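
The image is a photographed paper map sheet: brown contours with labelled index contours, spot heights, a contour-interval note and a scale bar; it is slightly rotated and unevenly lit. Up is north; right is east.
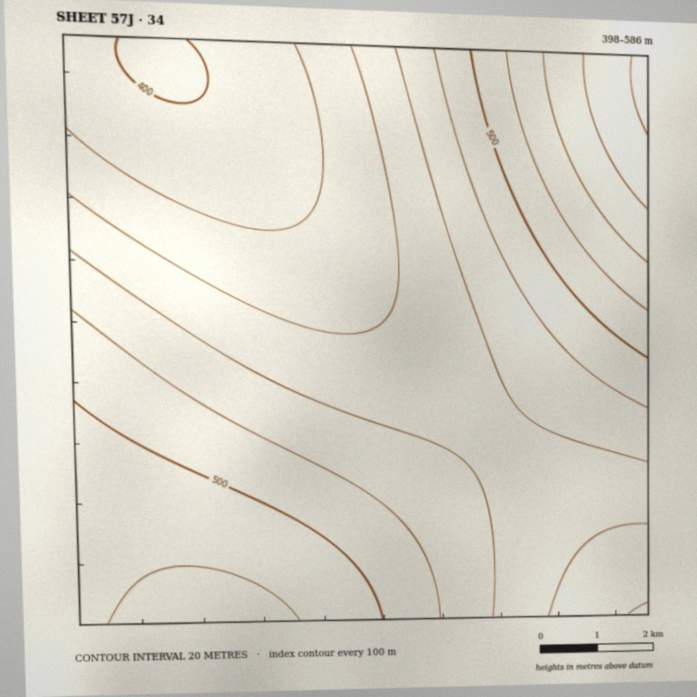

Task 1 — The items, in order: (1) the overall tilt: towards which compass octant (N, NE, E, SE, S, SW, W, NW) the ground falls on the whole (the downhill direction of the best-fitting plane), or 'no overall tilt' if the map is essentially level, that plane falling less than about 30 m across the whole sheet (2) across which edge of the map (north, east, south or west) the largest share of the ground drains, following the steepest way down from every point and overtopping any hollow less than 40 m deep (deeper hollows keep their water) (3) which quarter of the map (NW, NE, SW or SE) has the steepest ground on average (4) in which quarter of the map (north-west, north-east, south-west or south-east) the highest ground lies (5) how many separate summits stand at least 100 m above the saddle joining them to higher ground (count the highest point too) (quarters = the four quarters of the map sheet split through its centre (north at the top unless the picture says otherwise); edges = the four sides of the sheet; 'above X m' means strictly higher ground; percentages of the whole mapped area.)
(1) On the whole the ground falls towards the north-west.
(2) Drainage is mainly to the north: more ground falls towards that edge than towards any other.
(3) The north-east quarter is the steepest part of the map.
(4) Look to the north-east quarter for the highest ground.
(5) There is 1 summit with 100 m or more of prominence.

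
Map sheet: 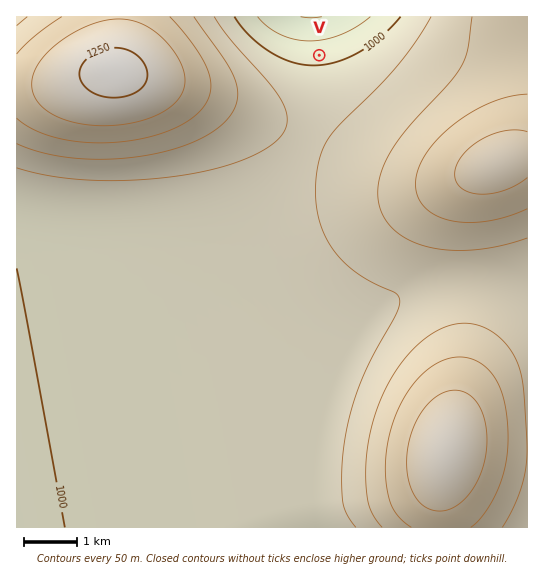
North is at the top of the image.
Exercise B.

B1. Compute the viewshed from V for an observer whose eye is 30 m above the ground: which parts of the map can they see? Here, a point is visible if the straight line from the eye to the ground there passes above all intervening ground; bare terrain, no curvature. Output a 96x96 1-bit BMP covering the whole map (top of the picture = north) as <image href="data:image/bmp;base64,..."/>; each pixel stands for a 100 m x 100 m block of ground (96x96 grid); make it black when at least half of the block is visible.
<image width="96" height="96" href="data:image/bmp;base64,Qk2+BAAAAAAAAD4AAAAoAAAAYAAAAGAAAAABAAEAAAAAAIAEAAATCwAAEwsAAAIAAAAAAAAA////AAAAAAAAAAAAAAAAAAAAAAAAAAAAAAAAAAAAAAAAAAAAAAAAAAAAAAAAAAAAAAAAAAAAAAAAAAAAAAAAAAAAAAAAAAAAAAAAAAAAAAAAAAAAAAAAAAAAAAAAAAAAAAAAAAAAAAAAAAAAAAAAAAAAAAAAAAAAAAAAAAAAAAAAAAAAAAAAAAAAAAAAAAAAAAAAAAAAAAAAAAAAAAAAAAAAAAAAAAAAAAAAAAAAAAAAAAAAAAAAAAAAAAAAAAAAAAAAAAAAAAAAAAAAAAAAAAAAAAAAAAAAAAAAAAAAAAAAAAAAAAAAAAAAAAAAAAAAAAAAAAAAAAAAAAAAAAAAAAAAAAAAAAAAAAAAAAAAAAAAAAAAAAAAAAAAAAAAAAAAAAAAAAAAAAAAAAAAAAAAAAAAAAAAAAAAAAAAAAAAAAAAAAAAAAAAAAAAAAAAAAAAAAAAAAAAAAAAAAAAAAAAAAAAAAAAAAAAAAAAAAAAAAAAAAAAAAAAAAAAAAAAAAAAAAAAAAAAAAAAAAAAAAAAAAAAAAAAAAAAAAAAAAAAAAAAAAAAAAAAAAAAAAAAAAAAAAAAAAAAAAAAAAAAAAAAAAAAAAAAAAAAAAAAAAAAAAAAAAAAAAAAAAAAAAAAAAAAAAAAAAAAAAAAAAAAAAAAAAAAAAAAAAAAAAAAAAAAAAAAAAAAAAAAAAAAAAAAAAAAAAAAAAAAAAAAAAAAAAAAAAAAAAAAAAAAAAAAAAAAAAAAAAAAAAAAAAAAAAAAAAAAAAAAAAAAAAAAAAAAAAAAAAAAAAAAAAAAAAAAAAAAAAAAAAAAAAAAAAAAAAAAAAAAAAAAAAAAAAAAAAAAAAAAAAAAAAAAAAAAAAAAAAAAAAAAAAAAAAAAAAAAAAAAAAAAAAAAAAAAAAAAAAAAAAAAAAAAAAAAAAAAAAAAAAAAAAAAAAAAAAAAAAAAAAAAAAAAAAAAAAAAAAAAAAAAAAAAAAAAAAAAAAAAAAAAAAAAAAAAAAAAAAAAAAAAAAAAAAAAAAAAAAAAAAAAAAAAAAAAAB/gAAAAAAAAAAAAAD/8AAAAAAAAAAAAAD//gAAAAAAAAAAAAD//4AAAAAAAAAAAAD//8AAAAAAAAAAAAH///AAAAAAAAAAAAH///gAAAAAAAAAAAH///wAAAAAAAAAAAH///4AAAAAAAAAAAH///8AAAAAAAAAAAH///+AAAAAAAAAAAH///+AAAAAAAAAAAP///+AAAAAAAAAAAP////AAAAAAAAAAAf////AAAAAAH//AA/////AAAAAA/////////+AAAAAB/////////+AAAAAD/////////8AAAAAH/////////wAAAAAP/////////gAAAAAP/////////AAAAAAf////////+AAAAAAf////////+AAAAAAf////////+AAAAAA/////////+AAAAAA//////////AAAAAA//////////AAAAAA//////////gAAAAA//////////wAAAAA//////////wAAAAAf/////////4A="/>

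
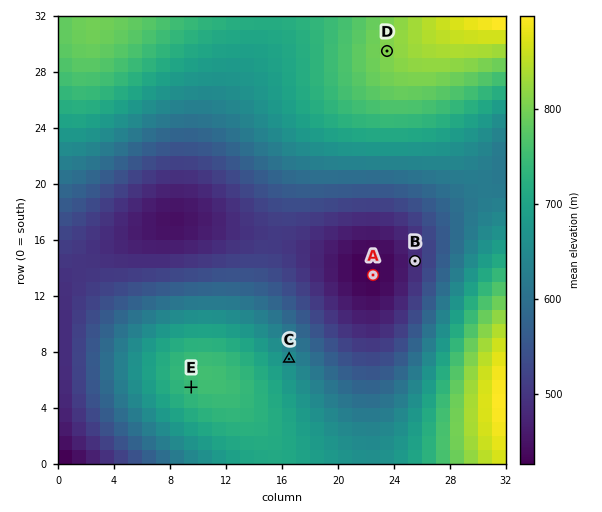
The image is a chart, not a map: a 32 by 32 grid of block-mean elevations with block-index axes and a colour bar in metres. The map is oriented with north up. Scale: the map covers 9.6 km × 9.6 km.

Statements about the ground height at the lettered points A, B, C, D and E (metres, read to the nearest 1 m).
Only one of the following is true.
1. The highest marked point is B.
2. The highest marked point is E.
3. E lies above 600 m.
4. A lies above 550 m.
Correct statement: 3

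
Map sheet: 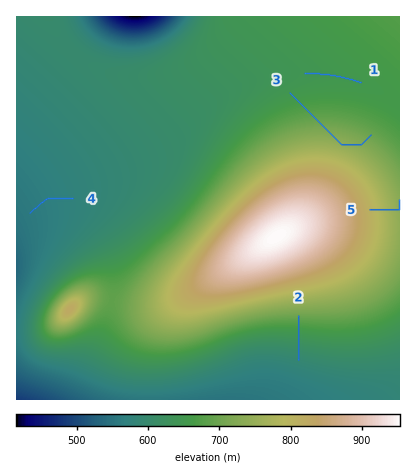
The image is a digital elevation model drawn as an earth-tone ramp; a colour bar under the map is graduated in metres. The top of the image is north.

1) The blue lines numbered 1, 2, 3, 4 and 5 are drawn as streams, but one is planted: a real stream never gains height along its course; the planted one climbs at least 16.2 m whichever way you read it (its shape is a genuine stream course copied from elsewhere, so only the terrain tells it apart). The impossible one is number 3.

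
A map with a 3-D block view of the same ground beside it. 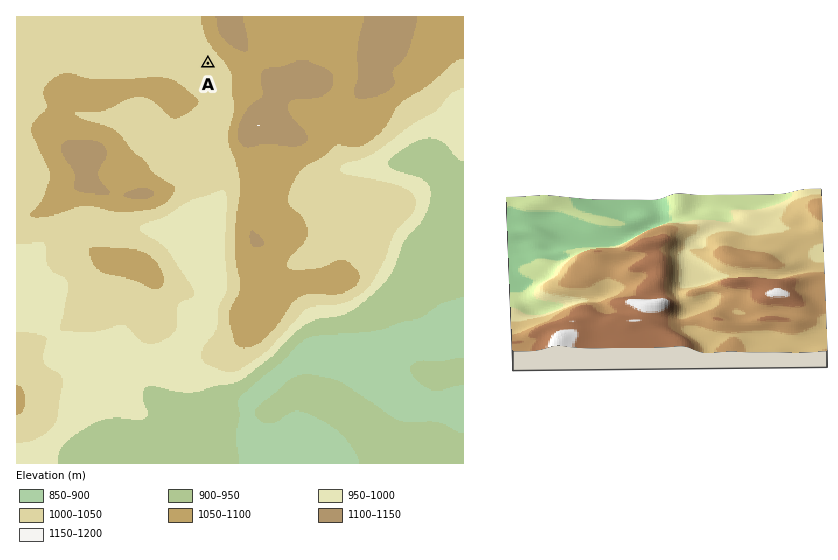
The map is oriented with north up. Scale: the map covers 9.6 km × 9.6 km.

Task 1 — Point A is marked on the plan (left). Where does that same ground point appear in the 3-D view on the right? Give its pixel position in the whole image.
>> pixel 692 336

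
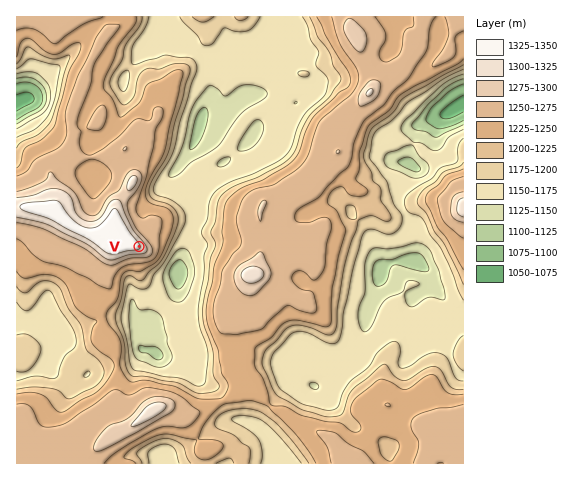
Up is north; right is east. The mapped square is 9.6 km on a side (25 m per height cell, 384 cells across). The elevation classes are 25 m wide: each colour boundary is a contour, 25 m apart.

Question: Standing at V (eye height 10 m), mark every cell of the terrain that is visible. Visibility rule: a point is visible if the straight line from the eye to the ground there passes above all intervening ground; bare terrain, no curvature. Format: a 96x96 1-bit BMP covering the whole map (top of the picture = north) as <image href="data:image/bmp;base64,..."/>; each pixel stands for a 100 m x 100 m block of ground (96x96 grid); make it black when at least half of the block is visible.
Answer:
<image width="96" height="96" href="data:image/bmp;base64,Qk2+BAAAAAAAAD4AAAAoAAAAYAAAAGAAAAABAAEAAAAAAIAEAAATCwAAEwsAAAIAAAAAAAAA////AAAAAAA//AAAAAGAA//8f////gAAAAHAB//wf////gAAAIHAB//wP////4AAAOHgD//wH////8AAAD2AD//wH/////AAAAAAH//wH/////wAAAAAH//wH/////8AAAAAP//4P/////+AAAAAf//4///////gBAAAf//////////wDgAA///////////8H4AB////////////n+AA+Af///////////gAQAP///////////4AAAP/n/f////////wAAH/n8D/8H/////wAAD/v8D/8B/////wAAB/n8D/8A/////4AAA/D8D/4A/////wAAAfD8B/8Af////AAAAPA+A/+Af////AAAAHAAB/+AP///nAAAAAAAB/8AP///zAAAAAAAD+AAf5//4AAAAAAAD8AB/x//4AAAAAAAD4AH////8AAAAAAADwAP////+AAAAAAADwAf/////4AAAAAADgAf/////8AAAAAADgAf////w8AAAAAADgAP////w+AAAAAABgAP////4fAAAAAABgAf////4AAAAAAAAgA/////8AAAAAAAAAB/////+AAAAAAAAAB//////AAAAAAAAAD//////AAAAAAAAAD/9////AAAAAAAEAB/54H//AAAAAAAEAAP4wD//gAAAAAAMAABwAD//gAAAAAAMAAAgAD//wAAAAAAMAAAQAD//wAMAAAAcAAAYAD//4AcAAAAcAAAc+D//4A8AAAA8AAAf+D//4B8AAAA8AAAHvH//+B+AAAB8AAAHPD//+A+AAAB8AAAOPj//8AeAAAD8AAAOfj//8AfAAAH8AAAf/h//4AfAAAH8AAAf/h//4AeAAAH8AAAf/h//4AOAAAP8AAAP+A//4AAAAAP8AAAPwA//8AAAAAf8AAAPwA//8AwAAA/8AAAHwA//4H4BgA/8AAAHwA//4H4HAAf8AAAD4A//wH4CAAP8AAAB8B/8H/4AAAH8AAAA+H/+P/4AAAD8AAAAfv////4AAAB8AAAAf/////8AAAAcAAAAf//////gAAAEAAAAf//////wAAAEAABgf//////gAAAEAADAf//////gAAAAAADAf//////gAAAAAAHAf//////gAAAAAAPAf//////wAAAAAAfA///////+AAAAAAfA////////AAAAAA/A////////AAAAAB/Af///////AAAAAD/AP///////gAAAAD/AP///////iAAAAH4AH///////4AAAAD4AD///////wAAAAD4AB//////3wAAAAD8AA//////3wAAAAD8AAf//////wAAAAB+AAP//////wAAAAB+AAH//////wAMAAA+AAA//////wAPAAA+AAAf/+O//wAD4AAfAAAf/4P//sABwAAfAAAf/////hgAwDwPAAAf/////j4AAH4PAAAf/////B+AAP8HAAAf/////A/gA/+DgAAf////+AfwD//BgAAf////8AP4D//g/gAf////8AP4D//4PwA/////4AH7j//+BwA/////4AD/4="/>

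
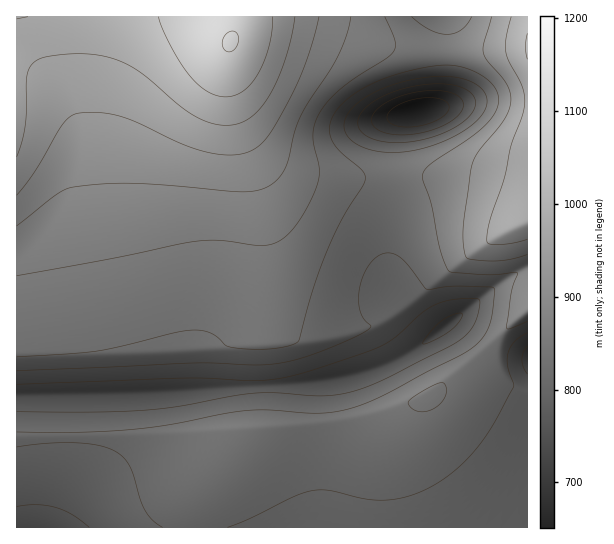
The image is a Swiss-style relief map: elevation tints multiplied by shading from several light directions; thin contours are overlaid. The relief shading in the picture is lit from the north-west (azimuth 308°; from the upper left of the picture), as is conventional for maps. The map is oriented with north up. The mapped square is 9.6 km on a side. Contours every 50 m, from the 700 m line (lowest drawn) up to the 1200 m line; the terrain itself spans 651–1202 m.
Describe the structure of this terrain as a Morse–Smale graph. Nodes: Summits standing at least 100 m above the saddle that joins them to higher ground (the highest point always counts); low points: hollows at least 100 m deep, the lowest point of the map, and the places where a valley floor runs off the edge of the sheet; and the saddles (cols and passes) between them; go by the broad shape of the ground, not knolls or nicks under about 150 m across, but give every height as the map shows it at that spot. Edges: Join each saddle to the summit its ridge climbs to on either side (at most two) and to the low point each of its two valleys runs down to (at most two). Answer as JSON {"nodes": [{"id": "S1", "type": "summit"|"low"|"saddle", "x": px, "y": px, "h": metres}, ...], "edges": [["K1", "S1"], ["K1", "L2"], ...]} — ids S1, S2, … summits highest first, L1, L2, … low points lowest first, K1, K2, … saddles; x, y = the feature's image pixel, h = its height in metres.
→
{"nodes": [
{"id": "S1", "type": "summit", "x": 230, "y": 42, "h": 1202},
{"id": "S2", "type": "summit", "x": 527, "y": 47, "h": 1054},
{"id": "L1", "type": "low", "x": 418, "y": 113, "h": 651},
{"id": "L2", "type": "low", "x": 446, "y": 326, "h": 735},
{"id": "K1", "type": "saddle", "x": 447, "y": 51, "h": 918},
{"id": "K2", "type": "saddle", "x": 394, "y": 178, "h": 891}],
"edges": [["K1", "S1"], ["K1", "S2"], ["K1", "L1"], ["K2", "S1"], ["K2", "S2"], ["K2", "L1"], ["K2", "L2"]]}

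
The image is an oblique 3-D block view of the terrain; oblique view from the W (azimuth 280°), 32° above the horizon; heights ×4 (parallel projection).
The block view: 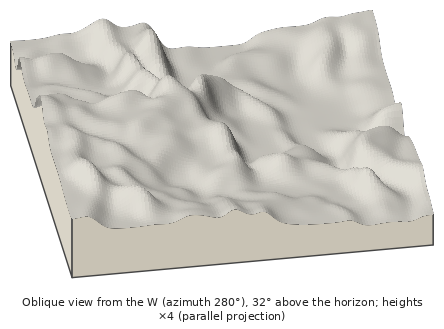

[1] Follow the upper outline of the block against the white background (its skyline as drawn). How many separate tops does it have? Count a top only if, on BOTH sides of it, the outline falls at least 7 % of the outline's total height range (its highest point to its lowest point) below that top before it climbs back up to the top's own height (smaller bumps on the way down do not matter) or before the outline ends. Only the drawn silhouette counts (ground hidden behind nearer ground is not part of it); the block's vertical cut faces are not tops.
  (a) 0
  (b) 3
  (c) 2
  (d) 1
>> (c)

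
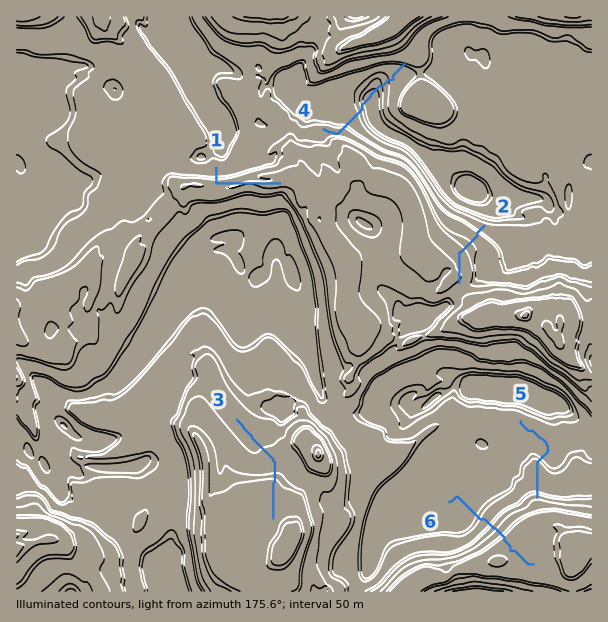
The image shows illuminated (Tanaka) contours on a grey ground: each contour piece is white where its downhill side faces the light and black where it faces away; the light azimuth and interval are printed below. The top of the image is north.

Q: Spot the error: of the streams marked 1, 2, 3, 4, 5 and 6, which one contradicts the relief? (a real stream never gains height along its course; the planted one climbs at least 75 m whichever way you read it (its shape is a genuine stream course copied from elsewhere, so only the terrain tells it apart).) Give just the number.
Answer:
4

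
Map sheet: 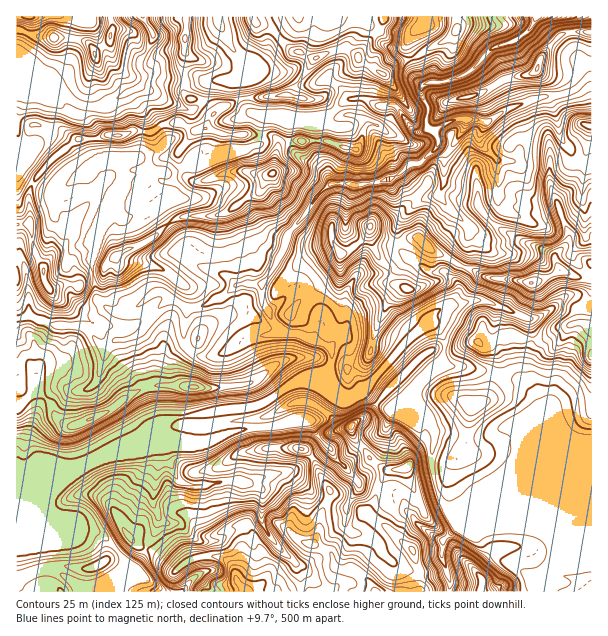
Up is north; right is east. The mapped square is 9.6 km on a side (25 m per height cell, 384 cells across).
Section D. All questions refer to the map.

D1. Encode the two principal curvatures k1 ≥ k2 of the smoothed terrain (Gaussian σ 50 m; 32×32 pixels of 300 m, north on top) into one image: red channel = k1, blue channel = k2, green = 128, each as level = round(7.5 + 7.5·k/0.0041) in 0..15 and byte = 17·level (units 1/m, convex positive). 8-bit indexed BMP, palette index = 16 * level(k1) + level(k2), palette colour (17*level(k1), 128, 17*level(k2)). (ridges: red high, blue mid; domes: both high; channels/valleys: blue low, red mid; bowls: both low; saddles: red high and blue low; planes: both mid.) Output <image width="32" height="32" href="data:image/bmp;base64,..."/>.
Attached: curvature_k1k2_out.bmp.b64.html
<image width="32" height="32" href="data:image/bmp;base64,Qk02CAAAAAAAADYEAAAoAAAAIAAAACAAAAABAAgAAAAAAAAEAAATCwAAEwsAAAABAAAAAAAAAIAAABGAAAAigAAAM4AAAESAAABVgAAAZoAAAHeAAACIgAAAmYAAAKqAAAC7gAAAzIAAAN2AAADugAAA/4AAAACAEQARgBEAIoARADOAEQBEgBEAVYARAGaAEQB3gBEAiIARAJmAEQCqgBEAu4ARAMyAEQDdgBEA7oARAP+AEQAAgCIAEYAiACKAIgAzgCIARIAiAFWAIgBmgCIAd4AiAIiAIgCZgCIAqoAiALuAIgDMgCIA3YAiAO6AIgD/gCIAAIAzABGAMwAigDMAM4AzAESAMwBVgDMAZoAzAHeAMwCIgDMAmYAzAKqAMwC7gDMAzIAzAN2AMwDugDMA/4AzAACARAARgEQAIoBEADOARABEgEQAVYBEAGaARAB3gEQAiIBEAJmARACqgEQAu4BEAMyARADdgEQA7oBEAP+ARAAAgFUAEYBVACKAVQAzgFUARIBVAFWAVQBmgFUAd4BVAIiAVQCZgFUAqoBVALuAVQDMgFUA3YBVAO6AVQD/gFUAAIBmABGAZgAigGYAM4BmAESAZgBVgGYAZoBmAHeAZgCIgGYAmYBmAKqAZgC7gGYAzIBmAN2AZgDugGYA/4BmAACAdwARgHcAIoB3ADOAdwBEgHcAVYB3AGaAdwB3gHcAiIB3AJmAdwCqgHcAu4B3AMyAdwDdgHcA7oB3AP+AdwAAgIgAEYCIACKAiAAzgIgARICIAFWAiABmgIgAd4CIAIiAiACZgIgAqoCIALuAiADMgIgA3YCIAO6AiAD/gIgAAICZABGAmQAigJkAM4CZAESAmQBVgJkAZoCZAHeAmQCIgJkAmYCZAKqAmQC7gJkAzICZAN2AmQDugJkA/4CZAACAqgARgKoAIoCqADOAqgBEgKoAVYCqAGaAqgB3gKoAiICqAJmAqgCqgKoAu4CqAMyAqgDdgKoA7oCqAP+AqgAAgLsAEYC7ACKAuwAzgLsARIC7AFWAuwBmgLsAd4C7AIiAuwCZgLsAqoC7ALuAuwDMgLsA3YC7AO6AuwD/gLsAAIDMABGAzAAigMwAM4DMAESAzABVgMwAZoDMAHeAzACIgMwAmYDMAKqAzAC7gMwAzIDMAN2AzADugMwA/4DMAACA3QARgN0AIoDdADOA3QBEgN0AVYDdAGaA3QB3gN0AiIDdAJmA3QCqgN0Au4DdAMyA3QDdgN0A7oDdAP+A3QAAgO4AEYDuACKA7gAzgO4ARIDuAFWA7gBmgO4Ad4DuAIiA7gCZgO4AqoDuALuA7gDMgO4A3YDuAO6A7gD/gO4AAID/ABGA/wAigP8AM4D/AESA/wBVgP8AZoD/AHeA/wCIgP8AmYD/AKqA/wC7gP8AzID/AN2A/wDugP8A/4D/AIeXpoWFh4aC05C0tbeXl5aGhoa3lpa3pYHn1sWFh4eHlqe2t8iVc7TY97HDp4angoWnt5Z1ddaA1viDc4eHh4d2hXV1hpHYpYantJSXt4C2yLeFhobHyYD3gpaXmId3h3d3d3dzxqiVhYSmx7ex1reWhoSGt6ag9IF2hoaHh4eHh4eGdZXIh5Sop4aFp7KmyKamk8iGlPaCdnd3h4eHh4eHh5XHt5iHhLeVhJZ1g4Wmg9i0pJeG14GHd4eHh4eHh4eHh4WWqJeGpLXFpHSFhGPHt4CUx9e1koeHhoeHh4eHhnWEhYWFhYaFlZTX18e2xvRwpOel1rWUmJiXh3eHh4eFlbimg3WHh4eGhYKTxsXY09Lmo4PXk4WXhoeHd4eHhpaWx+j4lYR1hZWWp6WzonBh0/j4opN2dYendXaHd4aop6aWhYb3x4WFlYSCgoG06OeTcbKzhoWXqLiol4Z3dpeHl4WFdJe3x9f4+Pf42IOChIWmcta2hKeYh5eHh4d3loeYh5iEh4eHhpZ1ZYa36KallLfWgMa1hISDlXZ2lnW3lpeXmIWFdoeXhJV1dYaXt7WTheiVgsfExsmnh5anpramlYOUlpaWhqeFqIeHhYOTlZd1trZ1hISGuKbIpLe4p5OTpZWWhoaGp4SWp5elpah3hnWG1oVzdIS3pICBgKaWo8fXxoKFhoaEt5aUl6O3hoaVlKan2ceEg5GDdciWgpSy94TI0reGhsenlpWFlLSHdbWylLanpcOj9vf3+ObXxpP3lJaT2bajhXaHh4eogbaFyMeTx3WV1uaVY3JzxaW2tJSlhoWlxveEdYWFhoeUlKX3s9WUpdiWdXWFx9ak5pTnhIaXhoZ2hfbV1seFhZWAlPmh+7eDx4aUhNaVc2L2hcV0h4eHh4eGhZSEtue3pqeA15O3paWkhJXYhIaGtdeEtJV2h5eHh4eGpsWEdcfHlpSQgJCQpteThseEl4TnpqWE54V2h4eHhoWVlMXXx+rXpJOmuKWQsdSHyYSWdOZlhYaE55aEhHSFprZ1g4Fj1aGkxfjHlMXzsKa2pJeF14SWlpal1+X499eUxcfW57S2xMS0c9TX5bCw5bWWqJbHosemlpV0hHSVlbajpqSDc3ODhJS3tqTQ4PWAkJGDl5alx4aGhoaGhYWFhNelttXm9+fXxnODk/aw+Pj4t4VygoOFh3eGlraGpoWFtXOFdXR0tJODppb4k4CQgILn9+jHloV3hYV06KZ0pZXHx6eGdoW196S2xsfD17XKgKSXted1hoW319XVx6aRleh1hZWmtbeFpbe2s2Gl1siWgHCU9raVxLSUdGP2tKC253WEpsmXdpd2hoXYpIR02LfG6KCh0OA="/>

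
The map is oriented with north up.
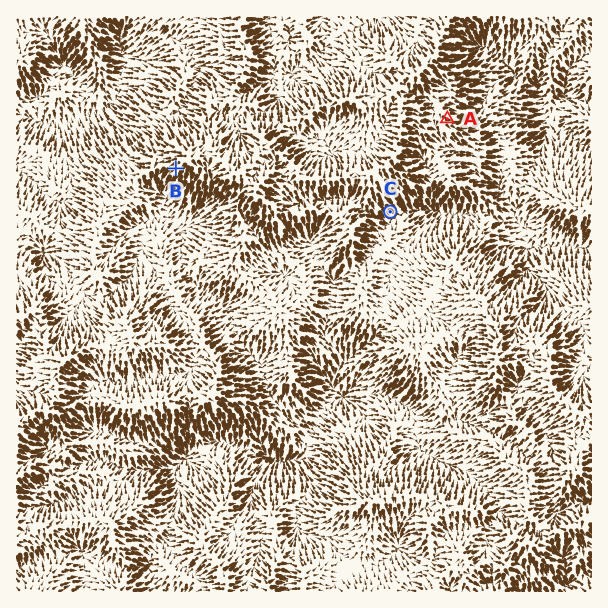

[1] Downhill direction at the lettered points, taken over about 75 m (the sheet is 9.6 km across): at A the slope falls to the E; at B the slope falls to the SW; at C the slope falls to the SE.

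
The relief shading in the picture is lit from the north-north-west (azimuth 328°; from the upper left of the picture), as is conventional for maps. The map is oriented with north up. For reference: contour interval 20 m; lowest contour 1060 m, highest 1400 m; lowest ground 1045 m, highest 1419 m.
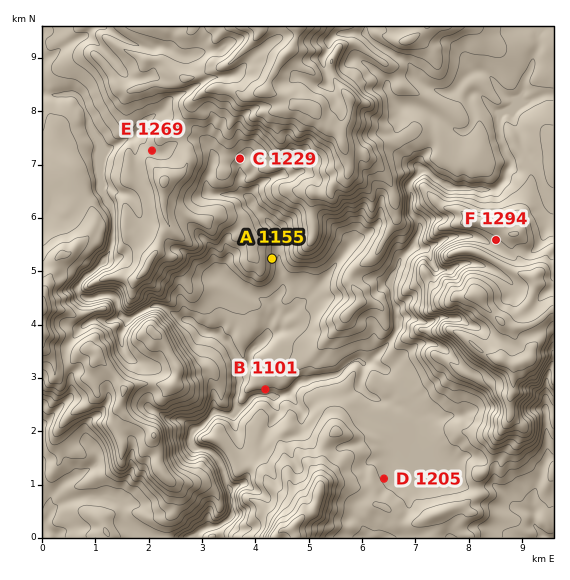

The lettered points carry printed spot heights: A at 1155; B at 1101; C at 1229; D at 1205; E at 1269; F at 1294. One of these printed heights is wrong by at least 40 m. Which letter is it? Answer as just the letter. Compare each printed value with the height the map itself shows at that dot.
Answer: D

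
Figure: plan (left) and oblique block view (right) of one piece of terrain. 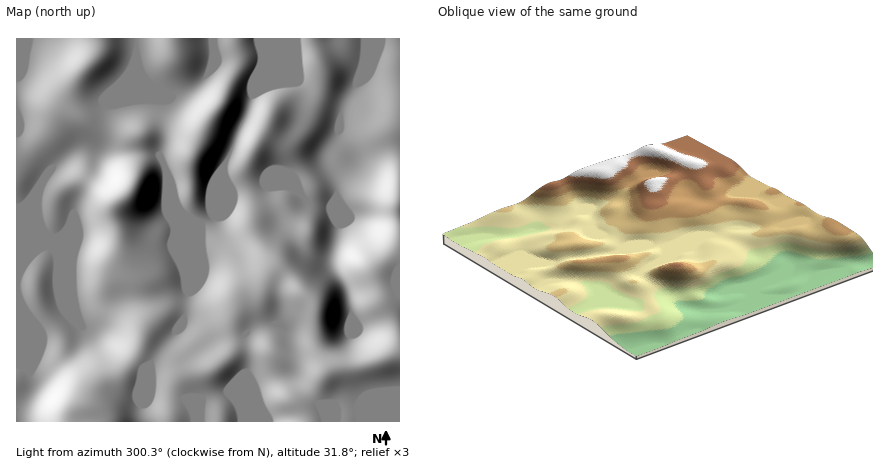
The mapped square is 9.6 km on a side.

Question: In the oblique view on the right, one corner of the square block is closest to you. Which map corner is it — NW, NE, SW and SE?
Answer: NW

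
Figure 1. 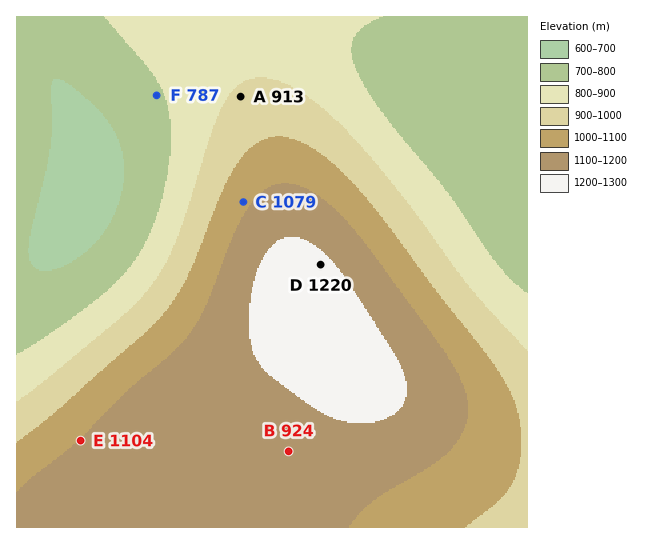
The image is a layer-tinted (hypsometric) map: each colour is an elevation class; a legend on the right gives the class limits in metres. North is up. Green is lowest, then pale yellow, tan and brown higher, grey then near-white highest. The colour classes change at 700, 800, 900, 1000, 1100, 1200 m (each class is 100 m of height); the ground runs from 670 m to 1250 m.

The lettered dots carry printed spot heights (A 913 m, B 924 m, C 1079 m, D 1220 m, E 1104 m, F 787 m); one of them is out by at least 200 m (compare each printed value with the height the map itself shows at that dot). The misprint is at B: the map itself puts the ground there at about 1174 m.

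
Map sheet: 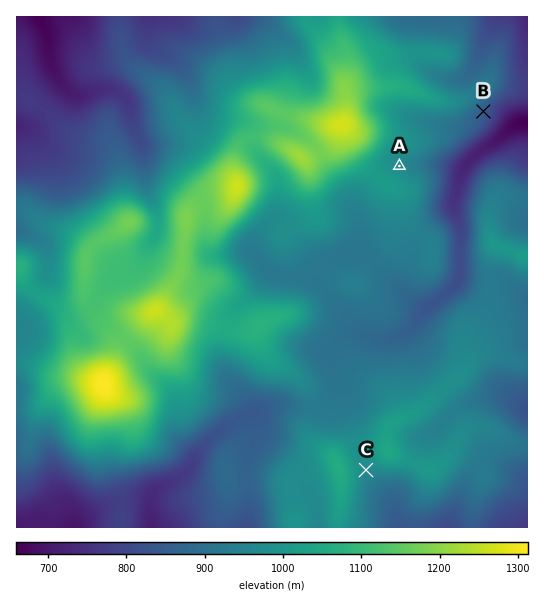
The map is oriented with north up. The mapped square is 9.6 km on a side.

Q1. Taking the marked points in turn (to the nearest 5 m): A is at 970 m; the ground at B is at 845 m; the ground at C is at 970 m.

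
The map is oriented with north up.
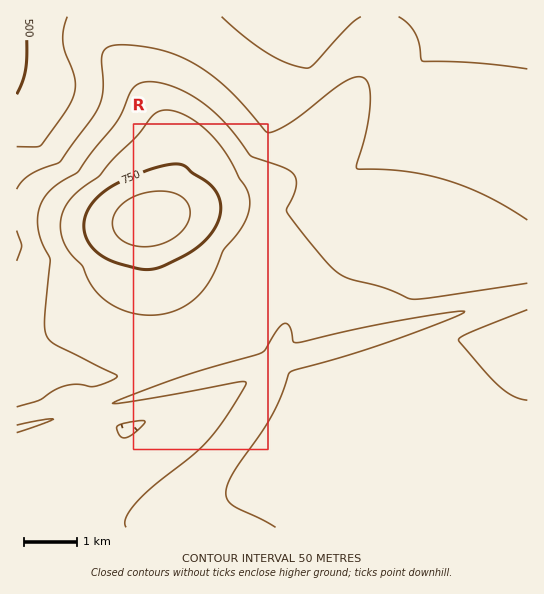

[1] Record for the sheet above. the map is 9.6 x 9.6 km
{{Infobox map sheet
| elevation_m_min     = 490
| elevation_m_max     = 830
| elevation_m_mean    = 650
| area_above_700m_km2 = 15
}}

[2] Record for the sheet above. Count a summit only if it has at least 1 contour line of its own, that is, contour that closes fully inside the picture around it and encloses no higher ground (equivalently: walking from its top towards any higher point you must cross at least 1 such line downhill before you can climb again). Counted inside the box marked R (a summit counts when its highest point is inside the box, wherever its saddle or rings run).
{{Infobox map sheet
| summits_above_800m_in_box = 1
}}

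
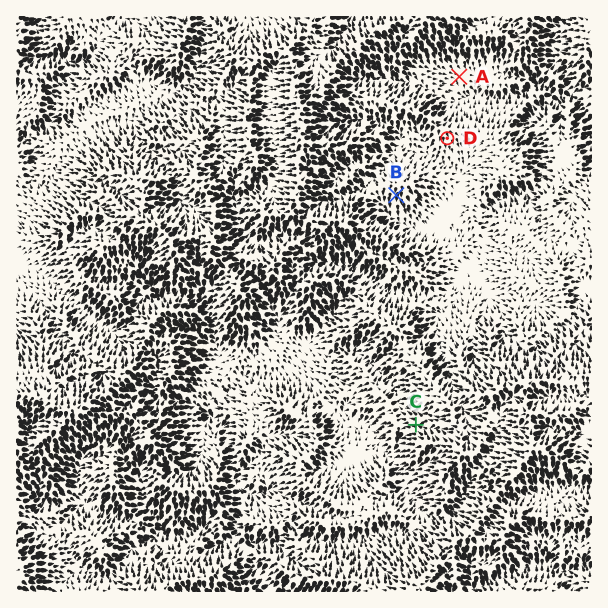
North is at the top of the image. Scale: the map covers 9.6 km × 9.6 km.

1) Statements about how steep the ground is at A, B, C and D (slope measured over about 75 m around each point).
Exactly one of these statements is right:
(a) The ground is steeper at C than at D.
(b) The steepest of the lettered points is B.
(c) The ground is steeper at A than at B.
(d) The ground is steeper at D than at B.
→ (a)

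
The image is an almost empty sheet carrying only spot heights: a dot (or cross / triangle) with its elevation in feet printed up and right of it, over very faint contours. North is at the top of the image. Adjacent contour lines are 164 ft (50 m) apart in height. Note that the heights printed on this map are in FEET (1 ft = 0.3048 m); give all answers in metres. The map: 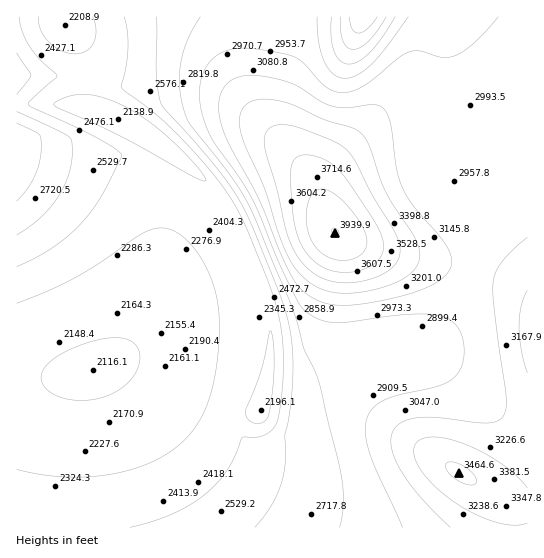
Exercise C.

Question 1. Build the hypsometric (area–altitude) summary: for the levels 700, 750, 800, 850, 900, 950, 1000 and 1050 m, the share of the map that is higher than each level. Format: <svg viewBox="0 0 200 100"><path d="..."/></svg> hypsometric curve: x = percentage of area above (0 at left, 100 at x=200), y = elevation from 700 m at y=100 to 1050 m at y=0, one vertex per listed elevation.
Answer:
<svg viewBox="0 0 200 100"><path d="M164 100l-35-14-15-15-14-14-24-14-37-14-17-15-11-14"/></svg>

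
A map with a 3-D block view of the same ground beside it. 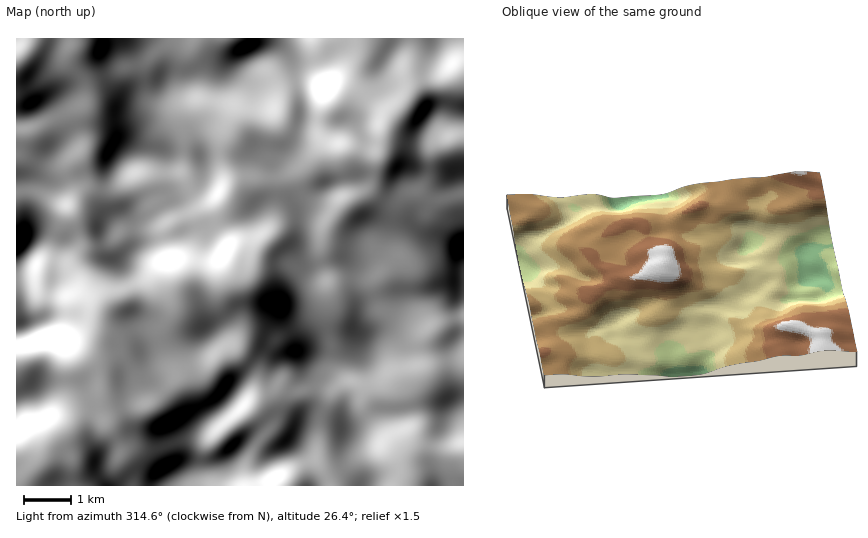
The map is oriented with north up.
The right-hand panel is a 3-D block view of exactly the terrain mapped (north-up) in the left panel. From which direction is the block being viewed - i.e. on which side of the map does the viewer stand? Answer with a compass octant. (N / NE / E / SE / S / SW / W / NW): E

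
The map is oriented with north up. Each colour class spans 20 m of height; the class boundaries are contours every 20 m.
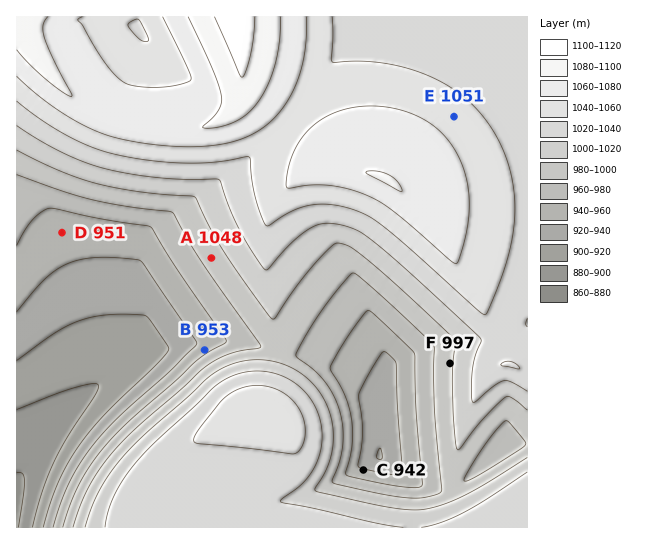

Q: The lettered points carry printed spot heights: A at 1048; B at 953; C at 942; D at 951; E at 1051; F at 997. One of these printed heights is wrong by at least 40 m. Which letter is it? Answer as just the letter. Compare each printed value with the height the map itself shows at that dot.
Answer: A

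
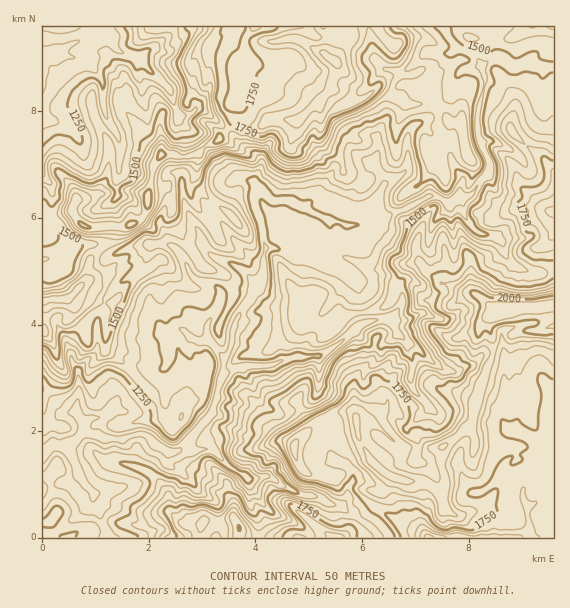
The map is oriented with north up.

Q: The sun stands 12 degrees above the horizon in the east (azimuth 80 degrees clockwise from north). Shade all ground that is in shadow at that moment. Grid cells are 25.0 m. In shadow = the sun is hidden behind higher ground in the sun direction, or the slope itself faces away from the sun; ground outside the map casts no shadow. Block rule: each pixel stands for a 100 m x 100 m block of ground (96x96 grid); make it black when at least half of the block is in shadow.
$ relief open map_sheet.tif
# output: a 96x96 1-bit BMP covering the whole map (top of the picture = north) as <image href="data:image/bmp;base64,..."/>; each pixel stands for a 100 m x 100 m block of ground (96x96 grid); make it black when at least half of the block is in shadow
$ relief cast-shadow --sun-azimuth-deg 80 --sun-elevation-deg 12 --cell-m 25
<image width="96" height="96" href="data:image/bmp;base64,Qk2+BAAAAAAAAD4AAAAoAAAAYAAAAGAAAAABAAEAAAAAAIAEAAATCwAAEwsAAAIAAAAAAAAA////AAAAAAAAf//5+Hw8AcP/ACAAP//5+PzwAYf3ABgAf//A+f/gA5/kABgAf/+A8//ABj/sABjAf/8g8/8AfD/gABDAf/9A8/4H+B/gAADAP/4B8/wf/w/gAADAH/4P4/j//g/gAAAAP/5//////DjAAAAAf//////++zAAAAAA///////8/8AAAAABz//////A/4AgAACD4f////+B/gBjAADD8D////8D/AHjAADH4D////8H+APnAADPwB////4H+AfHAAAPgB////4H8AfDgAAHgZ////4H8AMDgAAhD/////4H4ABxgAAgf/8///8H4AT8AAAA+P8f//+H4AD+AAAAkH4P///P4AH+AAAAAPwH/3/n4AP/gAADB/wD/z//wAP/gAAHj/gD////wAP/gAAHj/mB//7/wAP/gAADj/AB/P5/wAf/gACDj/AA+d9/wAf/wADDj+AA+Z8/zA8/wADzj8AAex8/jA8/wADzn4AAeh9/jA9/4ADzjwAAIj//gA//4ADnjgAAcB//Aw//4APn4AAAeA//Ab//8ADP8AAAeAP/h///sADPMAAA/gH/////sgLPMAABngB/////kwcPMAADnAwz////kwwKMAAbn/4B////wwAQMAATn/4B////wAAwMAABn/4B////4AA4GAABz/4H////4AAYGAAAz/4D////4AAAAAAAZ/4A////4AAAAAAAZ/4B////4AAAAAAAY/4B////gAB8AAAAY/wB////AAB+AAAAQ/wD////AAN+AAAAA/wH///PAAN/AAAcA/gP//8HAAc/AAAcB/gP//4HAHA/AAA4DPAP//4HA/AfgAA4GPAP//xvB/AHgABxwGQH//zuD/ADgADjgHwD//zmD/AfAADHjHAB//zmP/z/gBgHnGAA//zmf/7/ggAPOGAAf/7k//7/AwIPeOAAP/5t//7+AwMOcOAAD/4v//78ByMc4MAAA/8f//z8P/MYAMAAB/+f//z8P/EwAYAAH+ef//j8H/AwAYAAD+H///D8D/AwAHAAJ/H//+D8D/AwAfAPo/H3/8P4D/AwA/gfgfzj/4/w//BwP/wPAf/j/5/j//h5//0HA/8D/z/D//h5//0DB/+HPz7H//iJ//4AD/+PP3zD//wA//4AD/8PPvjD//wAf/wAB98OP/CD9/x/D/wAA94Of8AH9/z/j/wQA94Of4AP9/z/n/4wB84G/wAf7/3/v7wQB8YG/wB/z53//4QQA8fg/gD/3x3/88AQAeHgfgD/3j//w8AAAODgfgD/vn//wIAAAOAAdwD/vH//gAAAAAAAdwD/vH//gAAAAAAAMACfvH//gAAAAAAAMACDvP//wAAAAAAANACAO///wAAcAAAAPACD////gAA8AAAAOADH////gAP+AAAAOAAH////gA/+AAAAEAAH////gA/8A4AAAwAD///+gA/4B8AAYwAA///+AwfwB8AAYAAAP//+R+OAB4AHAAAA////A8AABwAOAAAAP+P/AAA4AgAMAAAAB/D/gABwAAAIAAA="/>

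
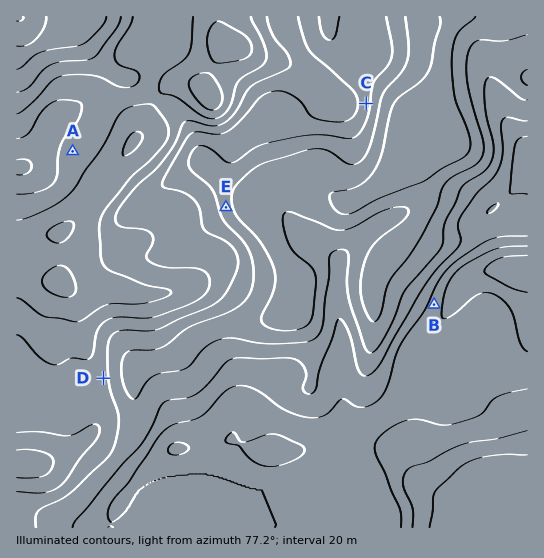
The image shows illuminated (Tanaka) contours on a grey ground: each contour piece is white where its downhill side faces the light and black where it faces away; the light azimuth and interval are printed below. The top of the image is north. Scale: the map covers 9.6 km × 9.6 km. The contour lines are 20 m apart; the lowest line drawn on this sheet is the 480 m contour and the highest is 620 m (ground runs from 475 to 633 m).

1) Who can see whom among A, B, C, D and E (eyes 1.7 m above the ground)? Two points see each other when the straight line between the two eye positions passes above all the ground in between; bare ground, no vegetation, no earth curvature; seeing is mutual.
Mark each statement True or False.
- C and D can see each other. False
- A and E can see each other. False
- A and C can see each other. False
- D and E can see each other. False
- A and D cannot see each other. True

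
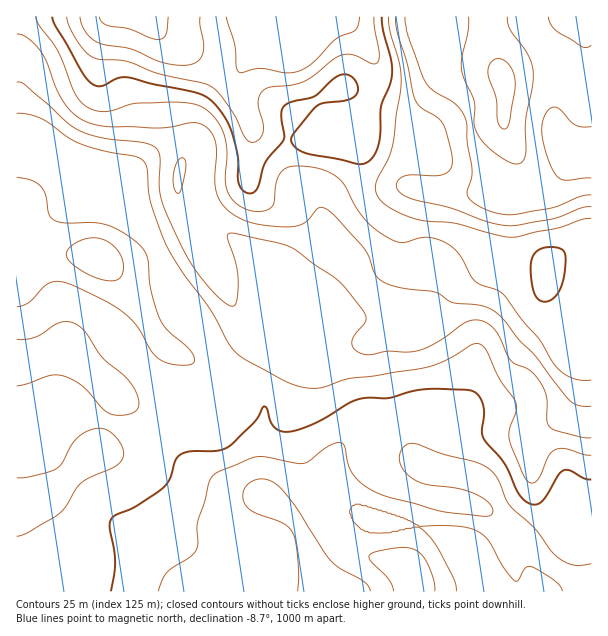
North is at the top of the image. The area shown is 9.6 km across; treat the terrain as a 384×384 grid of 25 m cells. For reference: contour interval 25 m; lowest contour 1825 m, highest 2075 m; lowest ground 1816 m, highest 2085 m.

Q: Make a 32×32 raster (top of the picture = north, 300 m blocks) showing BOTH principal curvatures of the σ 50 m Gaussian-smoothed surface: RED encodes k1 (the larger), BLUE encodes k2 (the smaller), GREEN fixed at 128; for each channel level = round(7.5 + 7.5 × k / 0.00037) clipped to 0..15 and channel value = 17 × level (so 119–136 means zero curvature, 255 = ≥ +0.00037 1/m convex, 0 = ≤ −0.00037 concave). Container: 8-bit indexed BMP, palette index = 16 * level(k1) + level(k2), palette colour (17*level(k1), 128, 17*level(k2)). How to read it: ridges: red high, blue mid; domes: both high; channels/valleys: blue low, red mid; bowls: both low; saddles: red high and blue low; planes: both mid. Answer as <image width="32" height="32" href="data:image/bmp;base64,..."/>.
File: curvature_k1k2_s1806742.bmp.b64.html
<image width="32" height="32" href="data:image/bmp;base64,Qk02CAAAAAAAADYEAAAoAAAAIAAAACAAAAABAAgAAAAAAAAEAAATCwAAEwsAAAABAAAAAAAAAIAAABGAAAAigAAAM4AAAESAAABVgAAAZoAAAHeAAACIgAAAmYAAAKqAAAC7gAAAzIAAAN2AAADugAAA/4AAAACAEQARgBEAIoARADOAEQBEgBEAVYARAGaAEQB3gBEAiIARAJmAEQCqgBEAu4ARAMyAEQDdgBEA7oARAP+AEQAAgCIAEYAiACKAIgAzgCIARIAiAFWAIgBmgCIAd4AiAIiAIgCZgCIAqoAiALuAIgDMgCIA3YAiAO6AIgD/gCIAAIAzABGAMwAigDMAM4AzAESAMwBVgDMAZoAzAHeAMwCIgDMAmYAzAKqAMwC7gDMAzIAzAN2AMwDugDMA/4AzAACARAARgEQAIoBEADOARABEgEQAVYBEAGaARAB3gEQAiIBEAJmARACqgEQAu4BEAMyARADdgEQA7oBEAP+ARAAAgFUAEYBVACKAVQAzgFUARIBVAFWAVQBmgFUAd4BVAIiAVQCZgFUAqoBVALuAVQDMgFUA3YBVAO6AVQD/gFUAAIBmABGAZgAigGYAM4BmAESAZgBVgGYAZoBmAHeAZgCIgGYAmYBmAKqAZgC7gGYAzIBmAN2AZgDugGYA/4BmAACAdwARgHcAIoB3ADOAdwBEgHcAVYB3AGaAdwB3gHcAiIB3AJmAdwCqgHcAu4B3AMyAdwDdgHcA7oB3AP+AdwAAgIgAEYCIACKAiAAzgIgARICIAFWAiABmgIgAd4CIAIiAiACZgIgAqoCIALuAiADMgIgA3YCIAO6AiAD/gIgAAICZABGAmQAigJkAM4CZAESAmQBVgJkAZoCZAHeAmQCIgJkAmYCZAKqAmQC7gJkAzICZAN2AmQDugJkA/4CZAACAqgARgKoAIoCqADOAqgBEgKoAVYCqAGaAqgB3gKoAiICqAJmAqgCqgKoAu4CqAMyAqgDdgKoA7oCqAP+AqgAAgLsAEYC7ACKAuwAzgLsARIC7AFWAuwBmgLsAd4C7AIiAuwCZgLsAqoC7ALuAuwDMgLsA3YC7AO6AuwD/gLsAAIDMABGAzAAigMwAM4DMAESAzABVgMwAZoDMAHeAzACIgMwAmYDMAKqAzAC7gMwAzIDMAN2AzADugMwA/4DMAACA3QARgN0AIoDdADOA3QBEgN0AVYDdAGaA3QB3gN0AiIDdAJmA3QCqgN0Au4DdAMyA3QDdgN0A7oDdAP+A3QAAgO4AEYDuACKA7gAzgO4ARIDuAFWA7gBmgO4Ad4DuAIiA7gCZgO4AqoDuALuA7gDMgO4A3YDuAO6A7gD/gO4AAID/ABGA/wAigP8AM4D/AESA/wBVgP8AZoD/AHeA/wCIgP8AmYD/AKqA/wC7gP8AzID/AN2A/wDugP8A/4D/AHaHh5eXh4eHd3Z3d3eHmId2dXRThMa4uaOHdbaGc4OldoeImJiIhoaHh4eHh5iYh4SFpsfo2cmXgneDx3OWyKiFhIeYmIeGh4iXl5eXmJiGhKfn5se5t4J2dKS3g7inh6iFlZaGhYeHh4eHhoeIloWGt6VycYCQgHBx1oSExnZ3yLiXhnZ2h4eGh4eGdXWGdYamdHKAgqXX+PfGkNa1dYanyLeGdoeHh4iYh3ZkdnSGp5aCldj39ubFpIGi+aVzl3SFpraXh5eYiIeFhHRjdKeohaTJ55R0dYZ1YJX5pmKmd3d1qLmol4eGhIWol5WXpoZ0lcm2Y3WDg4SUtvikUqWHd4eGmJeFhpanuKmXlaiYhnWDpsaElbi3trXIydOluXeHh4eFlIaXl5eXppiUl6eoh3SEp5aWl4d2hpeGxriYh4d3d4W4yJV3d3anqHN1lqeXdnSVhnV1dWV2lWWFtaaFdXV0p9mXhIZ1lreUcoaXmJeGhoV1dYaGdYWmY3PFuKiWhrfGloODlre3g4KWyLenp6aol4eXloaEhbdypvm3t7a4yYZ0hKjpx4OBuNi3h4ant7m2uKmXhXN0tpT32YV0hbmog3WF16Vyc5ToqIZ3h4eHl4aoyMiGUlOWt8WVdpSDlJNydLfXc3dw1sZ2h4d3dnWFdYWGt7WElKe5p4Z1qHVjcoW215Z0cJT3pnV3d3Z1dpeHhoaGpre2pai5mHWolYSXyMe3hXGC6PiFdXeGhHaXmKeYl4WGqJeEl7iXhpi21tjayaiTgKf5yIN1dHWHp5d2lqeHdXaoubSouZeHh5WmyMu4k4GC+OiDgIJ0laaXdYWmp5am1/j45ejo57iXhYSCkYCFgLb2g5CTtsfHlXWEuOjX5/f4xoVzlpbG6piHdXeHh4eA+NaAs9r41beVhKf3xpWEk5FwYGCAcXPGqJaGd4eHhpD5xoDH/Ol0U2J0puRyUXGRk3R1hZWUgqOEhoeHh4ZzcPjXgJX31oNyY4Sl1oWDl8jHlIOmx5V0hId3hoCAgXOBw8dwcvXWo9Tpx7fqpaLJ6ZaBlOfGcneHd3OApaenl6ajhFBS+Pqjo9nZyNqmkbjIhJDI+IVyhoZygpa6urimmIdkUKT2x3J1k5eXx7aCpaijgsj4dWJ2mKSlprnJl3WEg3OD5veDcYCBhHS05qODcoRytviWcoaXhIWGt8d0c5SWx+XGx6Olt6NwY6X4xXB2hJbJ2aWTh5hkZHW2xXSFuNnYtpantsjr2YNi5/mzgHeEqMi5lJSHmHNkdrjIqLbIyKeGdYeYp7npxLX393B0h4WWxpaDhYeYssbGyczIt8mndnWGh5eGlpaWuPakUHeHdpXGdHWXmIc="/>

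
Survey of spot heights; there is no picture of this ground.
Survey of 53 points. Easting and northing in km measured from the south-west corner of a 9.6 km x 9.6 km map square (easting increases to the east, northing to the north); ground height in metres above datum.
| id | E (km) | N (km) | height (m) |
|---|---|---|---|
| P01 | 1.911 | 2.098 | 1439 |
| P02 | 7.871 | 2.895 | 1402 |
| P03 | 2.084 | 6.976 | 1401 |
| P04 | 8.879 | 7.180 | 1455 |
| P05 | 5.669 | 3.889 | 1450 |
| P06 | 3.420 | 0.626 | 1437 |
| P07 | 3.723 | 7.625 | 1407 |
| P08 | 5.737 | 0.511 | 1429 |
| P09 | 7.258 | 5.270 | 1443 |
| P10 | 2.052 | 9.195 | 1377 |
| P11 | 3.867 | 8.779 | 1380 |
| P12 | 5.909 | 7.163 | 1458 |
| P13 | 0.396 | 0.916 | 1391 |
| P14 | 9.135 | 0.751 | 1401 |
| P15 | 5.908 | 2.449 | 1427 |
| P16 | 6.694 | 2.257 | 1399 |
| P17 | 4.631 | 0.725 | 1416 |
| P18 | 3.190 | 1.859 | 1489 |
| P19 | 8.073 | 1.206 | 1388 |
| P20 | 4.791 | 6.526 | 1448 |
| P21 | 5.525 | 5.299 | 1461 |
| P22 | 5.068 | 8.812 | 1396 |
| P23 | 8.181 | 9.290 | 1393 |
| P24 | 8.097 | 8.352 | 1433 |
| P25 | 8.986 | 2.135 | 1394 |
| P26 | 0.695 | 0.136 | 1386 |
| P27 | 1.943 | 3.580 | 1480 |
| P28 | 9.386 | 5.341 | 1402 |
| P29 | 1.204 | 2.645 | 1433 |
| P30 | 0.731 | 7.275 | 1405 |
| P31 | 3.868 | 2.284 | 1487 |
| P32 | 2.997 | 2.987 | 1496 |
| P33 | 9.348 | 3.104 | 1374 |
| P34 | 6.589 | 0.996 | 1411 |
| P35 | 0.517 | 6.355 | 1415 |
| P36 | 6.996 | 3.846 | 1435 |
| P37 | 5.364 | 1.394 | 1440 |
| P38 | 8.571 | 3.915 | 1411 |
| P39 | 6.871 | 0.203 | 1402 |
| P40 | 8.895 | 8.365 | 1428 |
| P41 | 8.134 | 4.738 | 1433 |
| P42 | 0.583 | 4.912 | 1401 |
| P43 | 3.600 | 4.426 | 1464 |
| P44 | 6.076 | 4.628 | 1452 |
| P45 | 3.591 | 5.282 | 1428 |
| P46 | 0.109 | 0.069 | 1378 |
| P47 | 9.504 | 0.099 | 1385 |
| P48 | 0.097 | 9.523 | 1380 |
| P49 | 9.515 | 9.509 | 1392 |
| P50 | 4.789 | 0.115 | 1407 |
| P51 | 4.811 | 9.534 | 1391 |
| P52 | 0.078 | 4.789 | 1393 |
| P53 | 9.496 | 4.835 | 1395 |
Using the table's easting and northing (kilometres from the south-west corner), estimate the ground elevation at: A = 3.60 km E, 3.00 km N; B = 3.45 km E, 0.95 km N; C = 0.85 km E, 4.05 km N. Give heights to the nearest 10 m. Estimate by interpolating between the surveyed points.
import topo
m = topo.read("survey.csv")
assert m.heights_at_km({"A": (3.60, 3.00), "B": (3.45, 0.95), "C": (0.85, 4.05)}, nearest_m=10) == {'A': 1500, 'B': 1450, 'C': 1400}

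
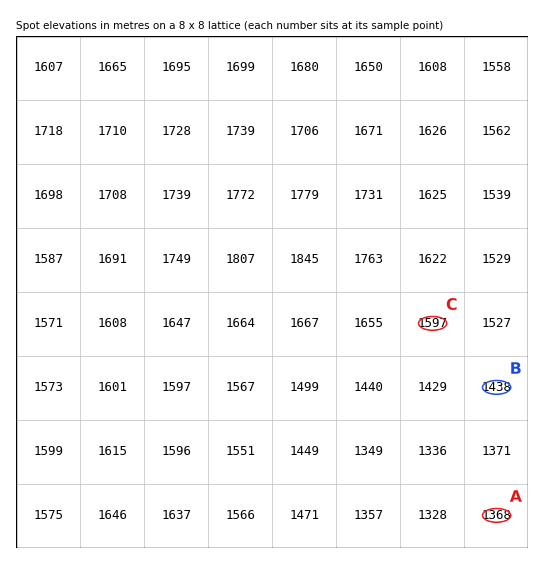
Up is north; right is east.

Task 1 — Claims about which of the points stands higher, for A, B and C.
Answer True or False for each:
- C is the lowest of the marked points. False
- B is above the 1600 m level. False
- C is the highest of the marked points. True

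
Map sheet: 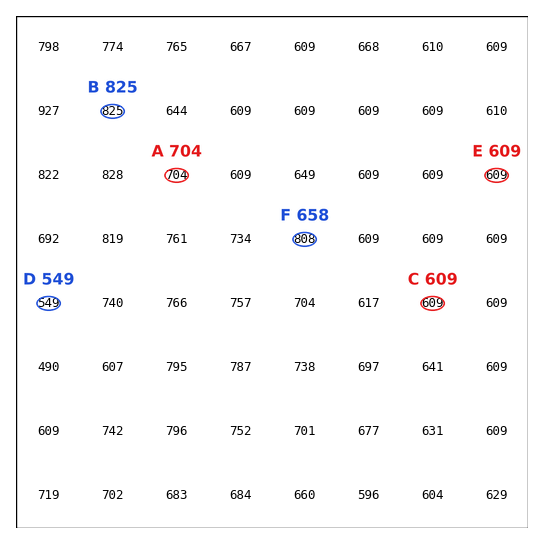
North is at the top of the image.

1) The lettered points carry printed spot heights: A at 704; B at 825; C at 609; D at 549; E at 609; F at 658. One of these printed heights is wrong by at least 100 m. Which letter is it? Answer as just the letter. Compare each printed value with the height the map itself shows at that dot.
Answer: F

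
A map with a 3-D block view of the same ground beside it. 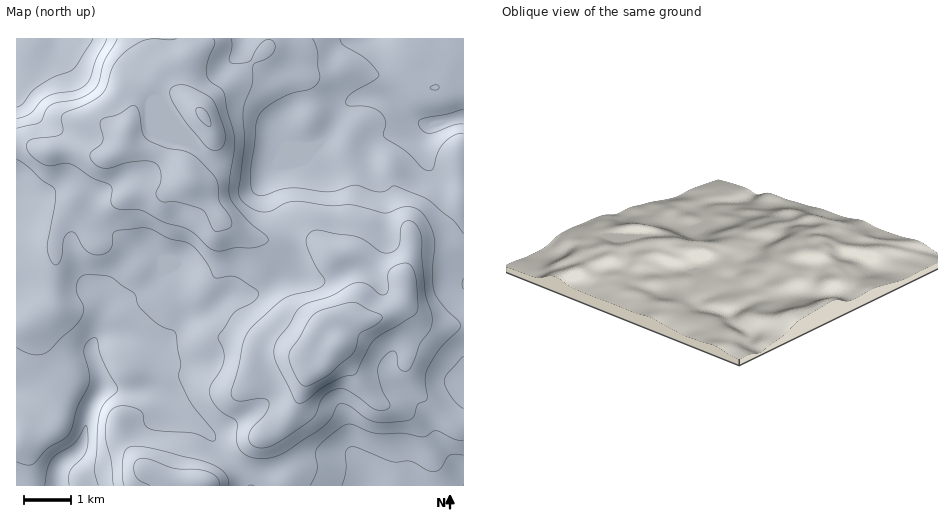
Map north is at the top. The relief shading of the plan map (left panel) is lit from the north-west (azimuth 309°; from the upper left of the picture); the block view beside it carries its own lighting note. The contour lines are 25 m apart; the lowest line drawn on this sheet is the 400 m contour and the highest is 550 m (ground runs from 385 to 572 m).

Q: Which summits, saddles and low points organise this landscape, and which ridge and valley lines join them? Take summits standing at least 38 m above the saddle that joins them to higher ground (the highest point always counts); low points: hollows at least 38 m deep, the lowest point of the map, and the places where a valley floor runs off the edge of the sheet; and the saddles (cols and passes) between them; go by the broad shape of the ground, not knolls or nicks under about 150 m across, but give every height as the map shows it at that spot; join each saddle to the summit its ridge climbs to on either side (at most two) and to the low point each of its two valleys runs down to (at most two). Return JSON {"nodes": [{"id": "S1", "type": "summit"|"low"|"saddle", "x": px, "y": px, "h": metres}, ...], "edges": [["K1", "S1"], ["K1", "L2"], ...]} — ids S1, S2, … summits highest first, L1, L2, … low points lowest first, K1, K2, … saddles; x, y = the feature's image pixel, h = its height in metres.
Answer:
{"nodes": [
{"id": "S1", "type": "summit", "x": 337, "y": 344, "h": 572},
{"id": "S2", "type": "summit", "x": 203, "y": 116, "h": 554},
{"id": "S3", "type": "summit", "x": 201, "y": 483, "h": 521},
{"id": "L1", "type": "low", "x": 56, "y": 484, "h": 385},
{"id": "L2", "type": "low", "x": 463, "y": 117, "h": 392},
{"id": "L3", "type": "low", "x": 463, "y": 484, "h": 400},
{"id": "L4", "type": "low", "x": 17, "y": 39, "h": 408},
{"id": "K1", "type": "saddle", "x": 292, "y": 239, "h": 494},
{"id": "K2", "type": "saddle", "x": 17, "y": 144, "h": 490},
{"id": "K3", "type": "saddle", "x": 94, "y": 229, "h": 479},
{"id": "K4", "type": "saddle", "x": 252, "y": 62, "h": 475},
{"id": "K5", "type": "saddle", "x": 286, "y": 485, "h": 463},
{"id": "K6", "type": "saddle", "x": 234, "y": 463, "h": 458}],
"edges": [["K1", "S1"], ["K1", "S2"], ["K1", "L1"], ["K1", "L2"], ["K2", "S2"], ["K2", "L1"], ["K2", "L4"], ["K3", "S1"], ["K3", "S2"], ["K3", "L1"], ["K4", "S1"], ["K4", "S2"], ["K4", "L1"], ["K4", "L2"], ["K5", "S1"], ["K5", "L1"], ["K5", "L3"], ["K6", "S1"], ["K6", "S3"], ["K6", "L1"]]}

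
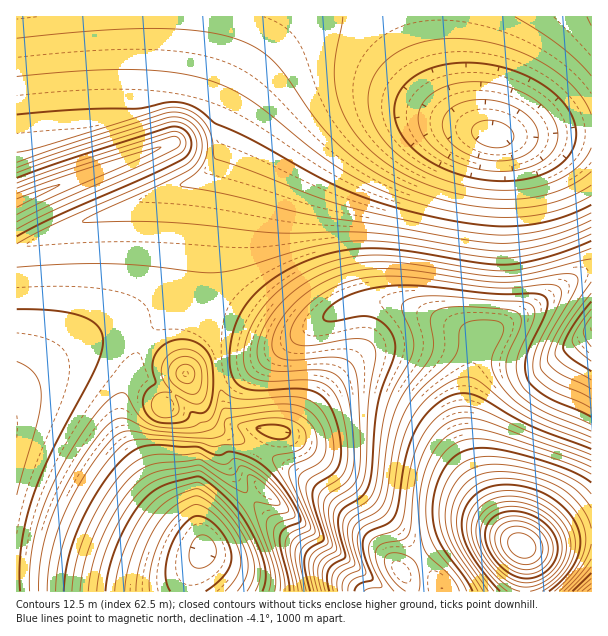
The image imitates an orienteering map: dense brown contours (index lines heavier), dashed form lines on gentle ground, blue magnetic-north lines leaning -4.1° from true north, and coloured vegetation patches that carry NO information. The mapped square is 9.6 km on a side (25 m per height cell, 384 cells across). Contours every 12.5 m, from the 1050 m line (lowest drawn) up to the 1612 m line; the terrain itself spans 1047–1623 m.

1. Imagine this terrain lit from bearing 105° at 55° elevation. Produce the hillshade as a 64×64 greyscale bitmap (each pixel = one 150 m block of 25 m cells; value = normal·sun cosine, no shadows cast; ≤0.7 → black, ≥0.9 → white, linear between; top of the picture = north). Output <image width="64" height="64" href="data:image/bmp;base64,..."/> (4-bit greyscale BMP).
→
<image width="64" height="64" href="data:image/bmp;base64,Qk12CAAAAAAAAHYAAAAoAAAAQAAAAEAAAAABAAQAAAAAAAAIAAATCwAAEwsAABAAAAAAAAAAAAAAABEREQAiIiIAMzMzAERERABVVVUAZmZmAHd3dwCIiIgAmZmZAKqqqgC7u7sAzMzMAN3d3QDu7u4A////AMzMzd3MzMu7qpmHdlVDMhEAEjRXdnmrqXVDNGis3///zMzN3dzMzLuqmYh2VUMhAAEjRWVGiquoZDI0V5zf///MzMzd3MzMu7qpmHZUMhEAEjRFM0aKqpdTIiNXnO///8zMzN3dzMzLu6qYdlQyEREjREITV5mZhkMhI1es7///zMzMzd3MzMy7qph2VCIRIzRDECRniYdlMhEjV6zv///MzMzM3dzMzLu6mHZDIiM0RCABNWeIdlQyESNXq97v7rzMzMzN3MzMy7qYdUMzRFVCABNGZ3ZlRDIRI1ebzd7tu8zMzMzczMzLuphlQ0VWZSABJFZmZVRDMiI0V4q8zd27vMzMzMzMzMy6l2VFZ3dSABJFVVVVREMzMzRXiavMzLu8zMzMzMzMzLqXVVaIhiASNFVVVEREREM0RWeJqru7u7vMzMzMzMzMu4ZVeJlzIiNFVVREREREREVWZ4mqq7u7u7zMzMzMzLu7hmeKqEM0RVVVRENERERVVWZ4iZqqq7u7u8zMzMzLu7uGaKuVRFVmZVRDM0REVVVmZ3iJmZqqq7u7vMzMy7u6uoeKuXZmZmZlRDMzREVVZmd3iIiZmZqqu7u7zMy7uqqqh5qod3d3dlVEMzRERVVmd3iIiZmZmaqru7u7u7uqqqqIqpmZiId2VERERERVVmd3iIiZmZmZqqq7u7u7uqqpqZmqqqmYh2ZURERERVVWd3iImZmZmZmqqqu7u7upmZmqqru6qpiHZlVERERVVWZ3iImZmZmZmaqqqru7uph4mqu7zLuqmYdmVVVEVVVWZniImZmZmZmZqqqqqruph2ebu7zbq7qpmHZlVVVVVWZneImZqqqZmZmaqqqqqqmGVpu6vcqqqqqYh2ZlVVVWZmd4mZqqqqmZmZmqqqqqqYdmipm9yZmqqqmId2ZmZmZmZ3iZqquqqpmZmZqqqqqph3d3is25iZqqqZiHdmZmZmZ3eJmqu7qqmZmZmZqqqqqYdlaL3biImaqqmYh3dmZmZ3d4mqu8y6qZmZmZmaqqqpl2VYvdp3eImaqpmIh3d3d3d3iaq7zMuqqqmZmZmaqqmXZVesynd3iJmqqZmId3d3d3iJmrzN3LqqqZmZmZmqqZh2Z5u5d3d4iZqqmZiHd3d3eIiavM3d3KqpmZmZmZmZmYd4mqh3ZneImaqpmYh3d3eIiJq7zd7ty6mZmZmZmZmZmImZmHdmZniJmqqZmId3eIiImavM3u7suZmZmZmZmZmZmZmYh3ZmZ4iZqqmYiIiIiIiJmrzd7u7ZmZmZmZmZmZmZmZiHdmZmd4mZmZiIiIiIiIiZq8ze7umZmZmZmZmZmZmZmIh3ZmZneImZmIiIiIiIiIiau83e6ZmZmZmZmZmZmZmZiId2ZmZ3iImIiIiIiIiIiIiavN3ZmZmZmZmZmZmZmZmIiHdmZmd3iIiIiIiIiIh3d4iavNmZmZmZmZmZmZmZmZiIh3ZmZnd3iIiIiIiIh3d2d4mruZmZmZmZmZmZmZmZmYiId3ZmZ3d3iIiIiIiId2Zmd4mpmZmZmZmZmZmZmZmZmIiHd3d3d3eIiIiIiIh3dmZmeImZmZmZmZmZmZmZmZmZiIiHd3d3d4iIiIiIiId3ZmZmepmZmZmZmZmZmZmZmZmYiIiHd3eIiIiIiIiIh3d2ZlVsu6mZmZmZmZmZmZmZmZmYiIiIiIiIiIiIiIiId3ZmZVzMu6mZmZmZmZmZmZmZmZmYiIiIiIiIiIiIiIiHd2ZlXMzMy6qZmZmZmZmZmZmZmZmZmZmZmZmZiIiIiId3dmZszMzMy7qZmZmZmZmZmZmZmZmZmZmZmZmZiIiIh3d3Zmm7zMzMzLupmZmZmZmZmZmZmZmZmZmZmZmIiIiHd3d2ZWirzMzMzMu6mZmZmZmZmZmZmZmZmZmZmZiIiId3d3ZkRVeavMzMzMy6qZmZmZmZmZmZmZmZmZmZmYiIh3d3d3RERVaJu8zMzMzLmZmZmZmZmZmZmZmZmZmZiIiHd3d3dURFVVVoq8zMzN25mZmZmZmZmqqqqqqpmZmYiId3d3d3ZVVVVVVnmrzN3sqZmZmZmZqqqqqqqqqpmZmIh3d3d3iHZlVVVVVWec3u25mZmZmZqqqqqqqqqqqpmYiHd3d3eZmIdlVVVVVWnN7bmZmZmZqqqqqqqqqqqqqZmIh3d3d5mZmYh2VVVVV6zcqZmZmZmqqqqqqqqqqqqqmYiIh3d3mZmZmZiHZVVWmruZmZmZmqqqqqqqqqqqqqqZmIiIh3eZmZmZmZmHZWeKqZmZmZmaqqqqqqqqqqqqqZmYiIiIiJmZmZmZmZmIiImZmZmZmZqqqqqqqqqqqqqpmZmIiIiImZmZmZmZmZmZmZmZmZmZmqqqqqqqqqqqqqmZmYiIiIiZmZmZmZmZmZmZmZmZmZmZqqqqqqqqqqqqmZmZmIiIiJmZmZmZmZmZmZmZmZmZmZmaqqqqqqqqqqmZmZmYiIiImZmZmZmZmZmZmZmZmZmZmZmqqqqqqqqqmZmZmZmIiIiZmZmZmZmZmZmZmZmZmZmZmZqqqqqqqpmZmZmZmZiIiJmZmZmZmZmZmZmZmZmZmZmZmZmaqqmZmZmZmZmZmYiImZmZmZmZmZmZmZmZmZmZmZmZmZmZmZmZmZmZmZmZmIiZmZmZmZmZmZmZmZmZmZmZmZmZmZmZmZmZmZmZmZmZiJmZmZmZmZmZmZmZmZmZmZmZmZmZmZmZmZmZmZmZmZmZ"/>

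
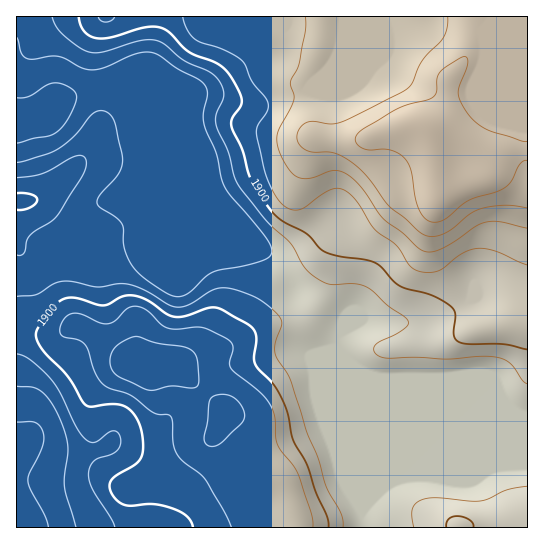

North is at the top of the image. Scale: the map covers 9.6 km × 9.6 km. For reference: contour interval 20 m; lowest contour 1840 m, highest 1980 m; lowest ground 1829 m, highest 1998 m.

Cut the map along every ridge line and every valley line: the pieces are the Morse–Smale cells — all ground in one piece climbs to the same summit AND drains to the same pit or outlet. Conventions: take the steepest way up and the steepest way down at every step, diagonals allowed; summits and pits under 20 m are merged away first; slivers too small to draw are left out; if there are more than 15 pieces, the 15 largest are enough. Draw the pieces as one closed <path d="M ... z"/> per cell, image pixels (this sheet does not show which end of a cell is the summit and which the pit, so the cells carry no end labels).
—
<path d="M527 16l-510 0-1 105 27-5 19-16 20-8 13-3 14 0 5 3 14 13 11 18 70 71 8 12 23 24 7 14 16 7 12 8 23 30 19 8 27 20-8 34 25 62 0 92 2 4 20-21 22-11 17-1 21 4 19 0 33-13 33-2z"/><path d="M137 120l-1 3 12 31 4 19 20 48 1 18-5 16-6 8-24-12-12 0-23 9-21 0-17-4-6 1-21 16-8 4-14 2 0 48 30 8 11 0 21-11 25 15 30 24 14 4 22-2 9 3 46 41 0 14 16 19 12 25 17 6 11 9 11 20 6 26 65 0-1-115-25-62 8-34-27-20-19-8-23-30-12-8-16-7-7-14-23-24-8-12z"/><path d="M78 324l-21 11-11 0-19-6-11 0 1 199 279-1-1-13-10-24-8-11-8-6-17-6-12-25-16-19 0-14-3-4-15-10-28-27-9-3-22 2-14-4-30-24z"/><path d="M109 89l-14 0-25 7-8 4-19 16-25 4-2 2 1 157 13-2 27-18 8-3 17 4 21 0 23-9 12 0 24 12 7-10 4-14-1-18-20-48-9-35-15-33-10-10z"/><path d="M527 465l-32 2-33 13-19 0-21-4-25 4-14 8-20 22 0 17 164 1z"/>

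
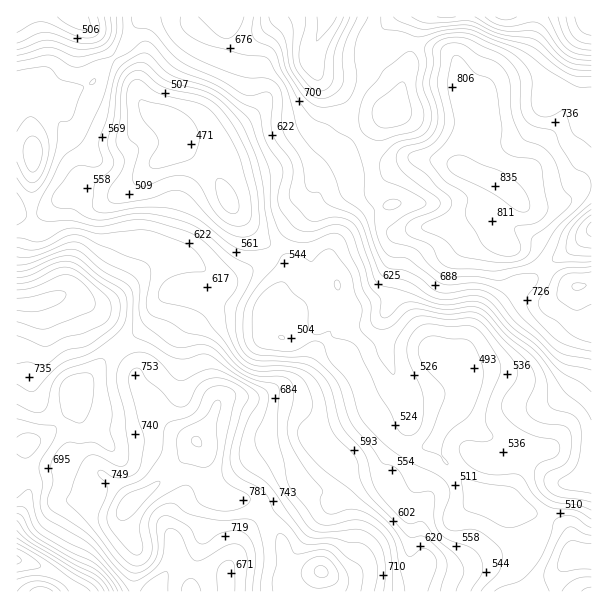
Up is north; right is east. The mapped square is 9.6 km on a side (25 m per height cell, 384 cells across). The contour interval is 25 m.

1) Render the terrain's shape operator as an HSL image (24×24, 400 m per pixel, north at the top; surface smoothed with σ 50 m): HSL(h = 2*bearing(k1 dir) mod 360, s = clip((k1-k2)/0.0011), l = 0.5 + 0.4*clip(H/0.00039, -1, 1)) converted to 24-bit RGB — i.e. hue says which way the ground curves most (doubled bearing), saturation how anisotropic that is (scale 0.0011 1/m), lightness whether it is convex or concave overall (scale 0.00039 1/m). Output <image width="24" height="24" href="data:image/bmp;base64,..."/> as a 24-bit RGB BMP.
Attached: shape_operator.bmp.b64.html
<image width="24" height="24" href="data:image/bmp;base64,Qk32BgAAAAAAADYAAAAoAAAAGAAAABgAAAABABgAAAAAAMAGAAATCwAAEwsAAAAAAAAAAAAAV95jOgMAMwAMHSU15/6kEo0ML6N8xbJ/OzJhNkhy1surgkW58Nvqo+Tst4GrWauukjm0p650lG6tlG27UISpaLBGHnB1jsa7MxQAhkENmN7cNlvE2/Db3O/hBBEv15poOmNKHjg5wMp5Ld6j1fHoyTbKw5udvYm8GDKZ1uDwflfEpnuuf2Gs06qoKmdBKSoJrabjsd3YV1Wmfq3SvuqfzcxGHQkqrsVinkVSLnRzjdybkdebG0YyvEGFx8y5s6DFOxeZho4scj9eoYeXXleMypSmyzSQiiqCAp206tjngcDKLG6e9tXbzTZ3Jlx7pYi6s7rWjr7bf+OgnVhiVS5EO4Awls1fWBsqgD4/x2thMXdUZ1Q4WzkyXBwXvzQbPIdyESp7l79cp2yUS7yXNciO+qbbmmLWSJhkY9Bxba+1u4VoWC1Icq+3YLCbn5VCkUacToSVzLiqih5wgkM7Qn9uTHPR2Nvzw6/rKSF90q3EYKizj9uMPRQweJJQxFd6wayKedFmLkY9nIFjcK+odjtutbZjg6HFT6Sziz1bgitQrVPFsMLajIbGNqp9SFAstmRaNjMbJZMajaVZkDFMelaSaJFmb6i+7t3kz4uEN1RfgaVfa1Y5T4tEccZ/flp0YBlDyL9rH2FlhriXh0hSe0pAjXJRLlI8b5NLprqPWNSfOj5rhVhsmXpagLeAPZtsjzpL6se5iVmaYa2CblGOiMGVZIhqSCRIjkpPwcugTlOJOWRZr1+vnZG3q5HAq3u0S4p5qL+GlJ05EiEeZU57sMmdhLiFTlV+Raa32/Dgz9j83p78qaHbp7rGgFipUB5ipb6UjL2ad1+hWliKRXB0pY15dExmu1RDb5BlkWGY036HQW2LDlo9j8uftMnJTliwYrSho/B/FSkfQYNp0ViQzEM9NxMnhEp9stabVI9aZkVbc1xpZ01oa0gvOBoc1M1hf4ZRhF1WtJd8moOtU7hVC3wne6pRXUJJaLZD2Jc6MB8bIyUONywUsXQ5h0SiroZRwNVFWkY5TEAyU1w5QiE2nEU/V6Opr9m5oaXLjrbJkYikf4mZxNTWjsu6H0lQkXWXmnlzwYRYdGc8P0NmTUxuu66JQFt1mkSg9N7XUx1AgE4pRWwtGiw9rdbEorbQeKyLjLZmtpTq4rbp0+bsp8vn4pbTYy5/OUUoclQ8wKSCwn+fJUBLX2SUgL1zOyRbuUJtzbIrjDKr38bepHu5LY2WNuFpOaGb2pXY1sfmNF962sDZ5du8UStChkpUwVShhnOwf7q9mM/IunnVt3jVO3Z/tKF0NyFUdUl85MiwS1aXpaHGwZ3Ne3m/uKs8Do88AMRTaazYNV0mPV0g4baWlzy0mlyRhZSsl6fCstLSY3mqbTh+siNZsVlTcos6HCg2Z0qG7+zTeU+xTZ9VgLSpgHbE2fDyzDe8UKgrCCsMqoo9LZRYj6spHV1Jq4vUtZ/RpV9gsKBVVTNQKQ4lwkpgsYOD2qrCKCpwI9uAUt6ekKTsxpHxwWi1eLh5jCYs0LyW34OnV3EV999WFD4eq6lEVW0tEzMMb18xrXtpuLF8QBk9LihKgrh/yqm9bGesmYPFg7bJfVMyRkITU1UVfJIxnXA+oNjIjaGxa2mq8MH0+PPTMH2lUj5m0M2KRLqnHFE5mJ1arkRPcEWHSDZthrNUjodKpFxUdahyX1l+uXXAk322hZrFxN7jirzIgJCkrYOad5qkc2CQ6vTXsDrYWYemhdNlTziGmG+5NV5ylHtoaDxmY0Vurp6Id6V+haN/cJVxYsOpTJTct8Lw02zdu5l4k4tjRH1DlqZtnF9paoeTudR0kTF3q6SKybiTKXB9flpKUiw/f3BTWy9OSZ1KeauqrIqPpptYfKNkRq5IITwiIRkScEgr0b92l517dbqAP3mBxWx6cmxPtrR+ZFiJs4SX4eOeGSRFXBg5dV02PzMhVWs6ndmTGUI9lScv5+B2TcZqg19UN1dQRSdgcrJnqdCTqqCKr6p9MTVLjrRcf1yzuqzViJ+/XljF+NPWNw01JyZgwJWzg4nCjNXQh7CQOxhuyXfL3fXWbJi4dlekn2anDi5MyrWaxdCdjbW1uazCS0+9mOviZnbhsVWM2c/ANWm77TTv/8znFi9uoa2Ymbm4jKy9s2ewGiBFiNmn9+vUO2k9Pkhsx4q8FEmgveny3O/vmMzhtaDgv5TPQ51NIjwzV4o7mcVHJg0XJQ4S88OOSjrEn7+3nMOyWG+UdTWh1YjEN6B06rOYzrl3LWhnMdCRSrfMGc6I3aeZtbM7NxMk4IlTn2hFHyou"/>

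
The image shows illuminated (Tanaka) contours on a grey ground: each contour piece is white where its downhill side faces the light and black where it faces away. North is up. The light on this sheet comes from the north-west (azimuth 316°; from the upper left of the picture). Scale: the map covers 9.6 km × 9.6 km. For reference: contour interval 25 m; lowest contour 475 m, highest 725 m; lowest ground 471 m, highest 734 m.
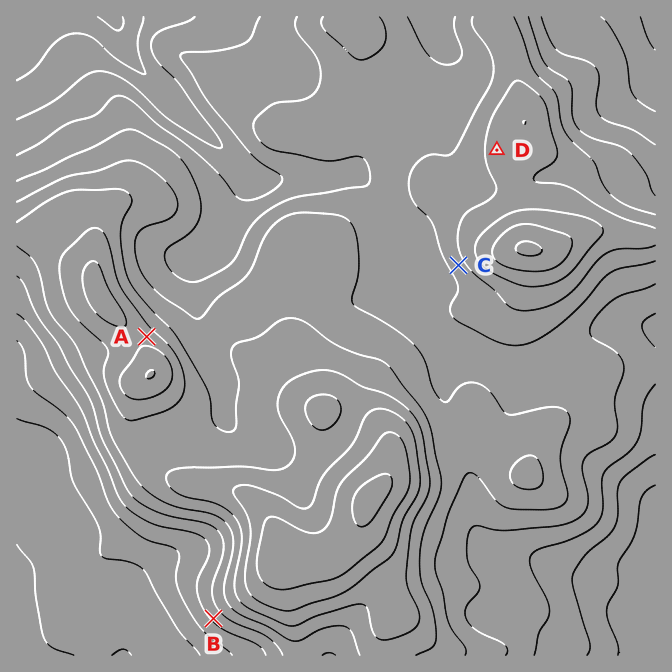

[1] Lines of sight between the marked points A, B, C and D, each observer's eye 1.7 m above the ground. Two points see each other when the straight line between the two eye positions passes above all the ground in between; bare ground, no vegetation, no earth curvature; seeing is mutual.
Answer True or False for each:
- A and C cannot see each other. False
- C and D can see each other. False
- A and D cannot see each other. False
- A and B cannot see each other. True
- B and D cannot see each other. True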